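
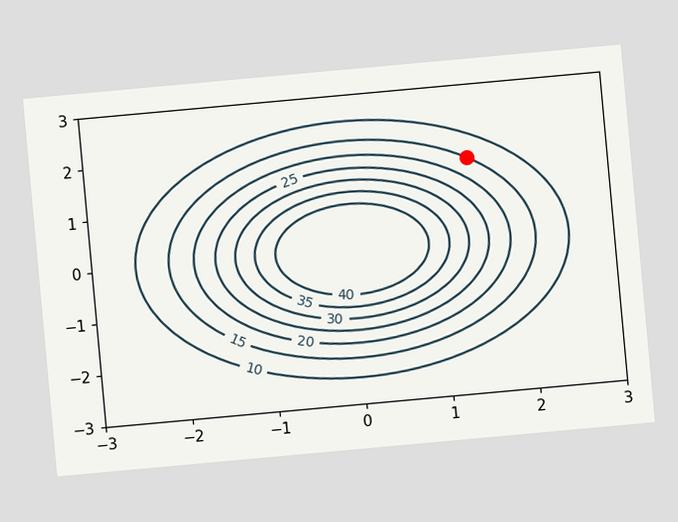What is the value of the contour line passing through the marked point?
15

The chart is tilted about 5° counter-clockwise. The marked point sits on the contour labelled 15.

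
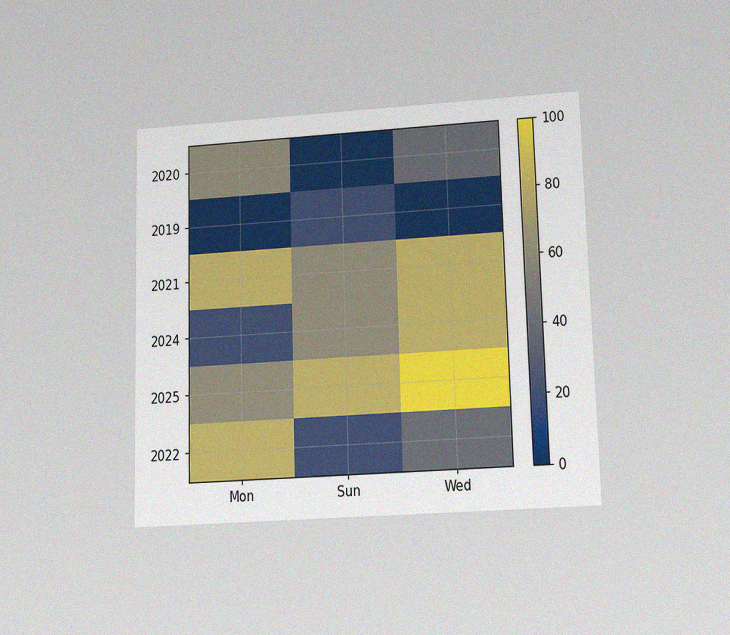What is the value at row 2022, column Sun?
The chart is viewed slightly from below, with some photo noise. Matching cell (2022, Sun) against the colorbar gives 20.

20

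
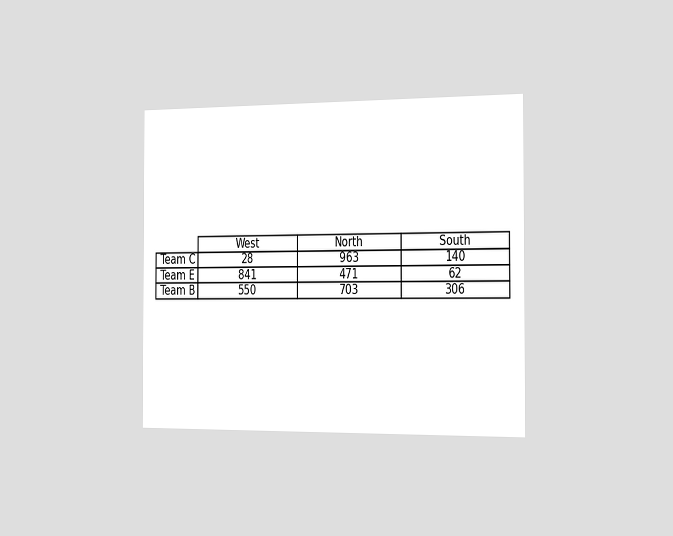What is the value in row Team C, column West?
28

The chart is viewed slightly from the right. The (Team C, West) cell reads 28.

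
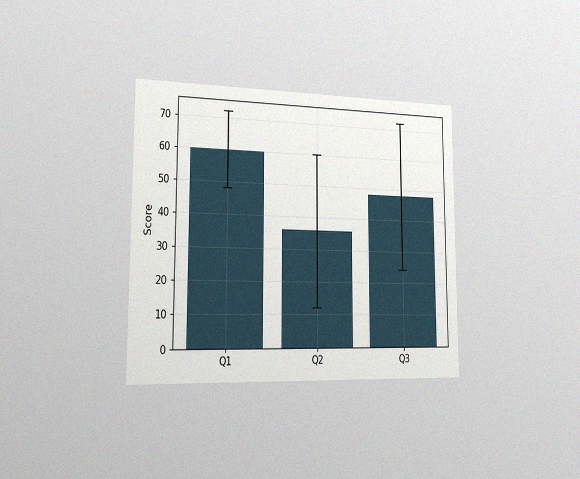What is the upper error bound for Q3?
The chart is viewed slightly from the left, with some photo noise. The Q3 bar's upper whisker reaches 72.

72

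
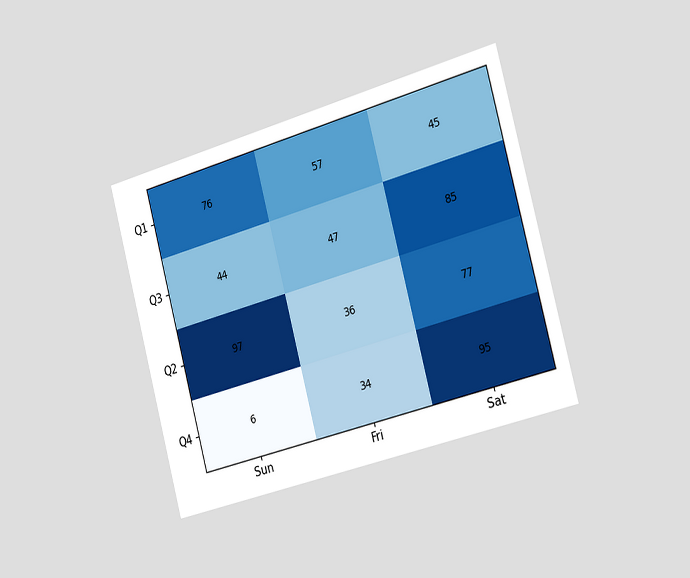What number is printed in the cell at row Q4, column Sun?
The chart is tilted about 15° counter-clockwise and viewed slightly from the right. The (Q4, Sun) cell reads 6.

6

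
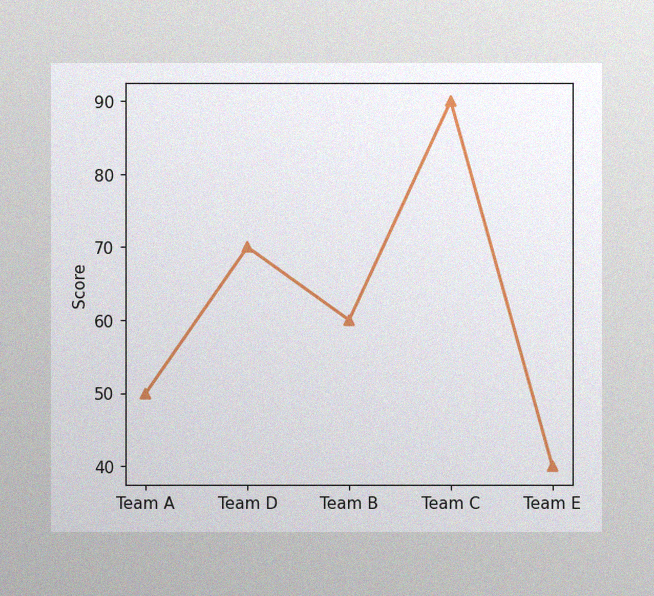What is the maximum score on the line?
The image has some photo noise and uneven lighting. The highest point is at Team C, and reading across to the y-axis gives 90.

90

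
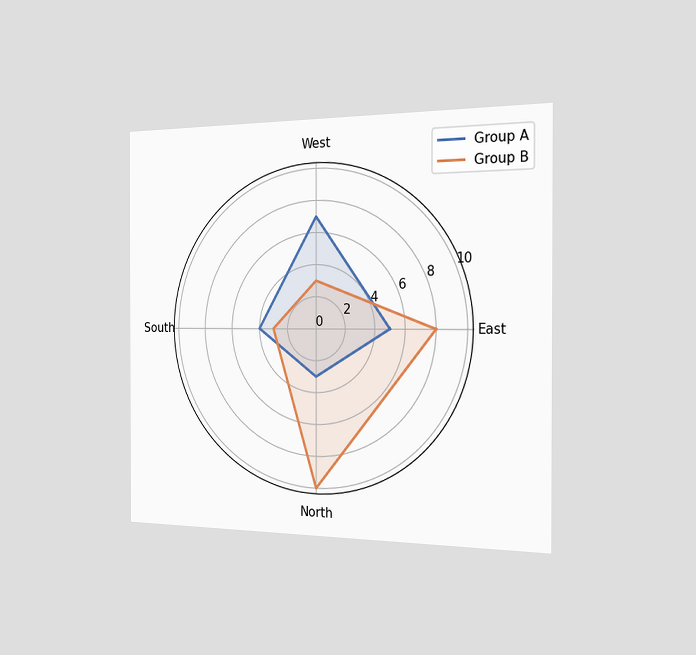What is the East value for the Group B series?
The chart is viewed slightly from the right. On the East axis, Group B reaches 8.

8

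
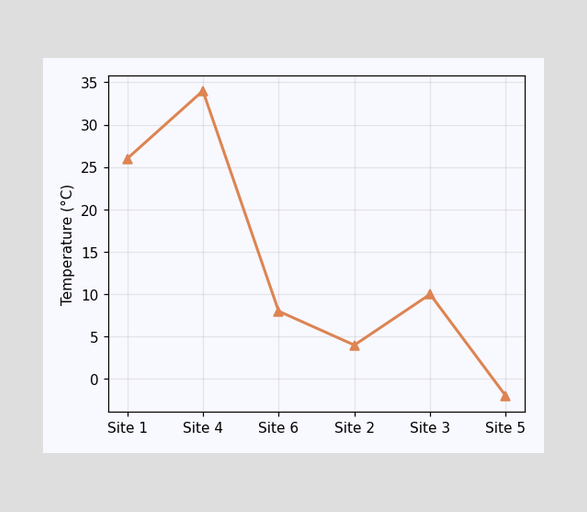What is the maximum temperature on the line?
34°C

The highest point is at Site 4, and reading across to the y-axis gives 34°C.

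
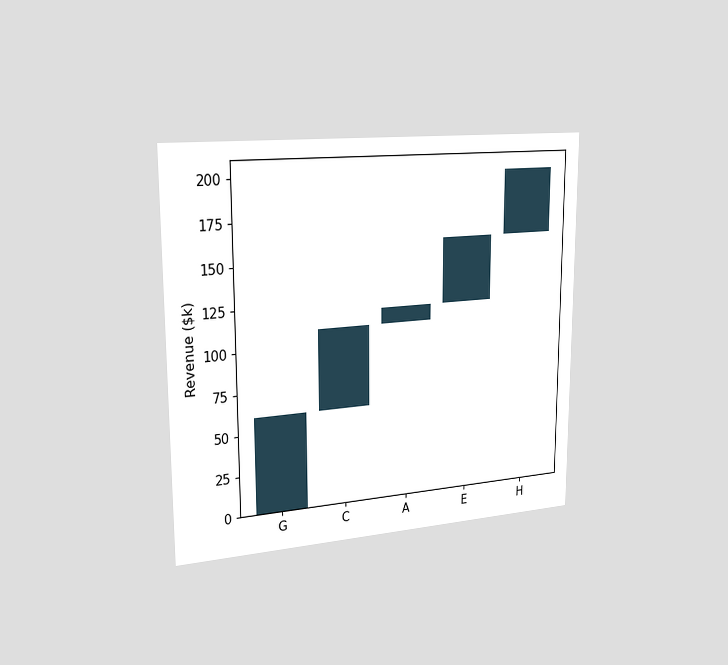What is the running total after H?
The chart is viewed slightly from the left. After H the running total reaches $200k.

$200k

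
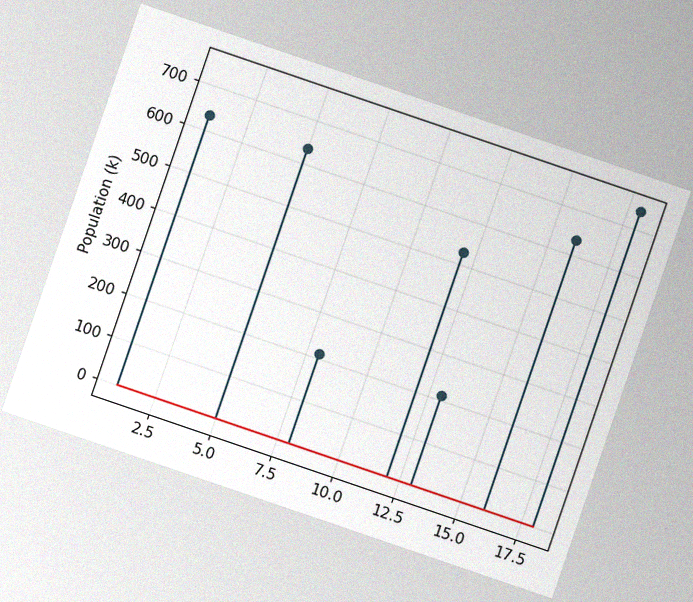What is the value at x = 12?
The chart is tilted about 19° clockwise, with some photo noise. The stem at x=12 reaches 530k.

530k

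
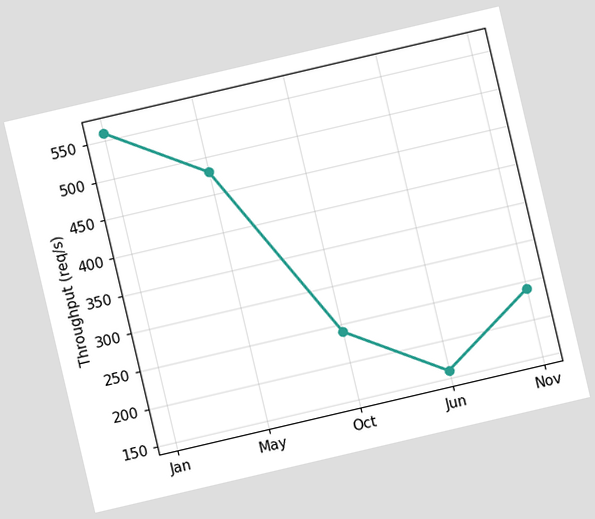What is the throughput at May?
480req/s

The chart is tilted about 13° counter-clockwise. At May, the line is at 480req/s.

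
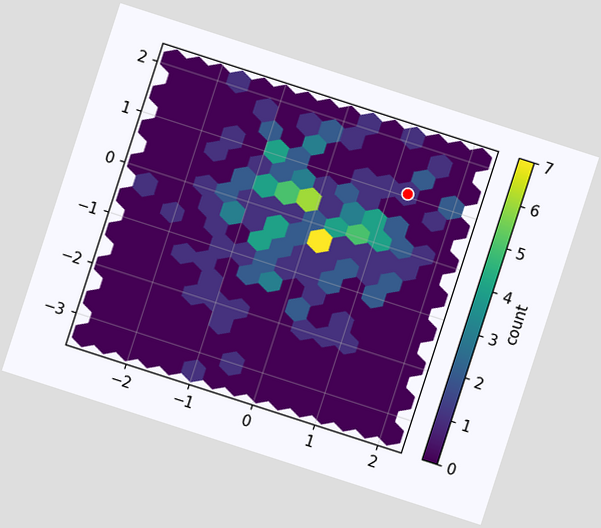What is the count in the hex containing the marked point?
1

The chart is tilted about 18° clockwise. The marked hex reads 1 on the colorbar.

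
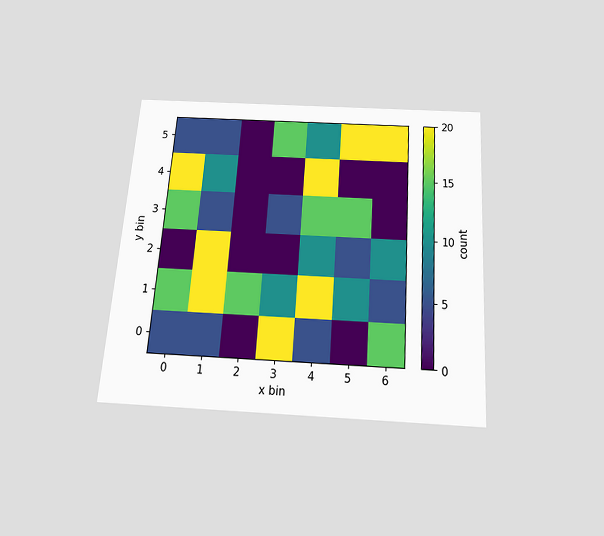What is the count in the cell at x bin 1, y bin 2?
The chart is tilted about 4° clockwise and viewed slightly from below. Matching the cell (1, 2) against the colorbar gives 20.

20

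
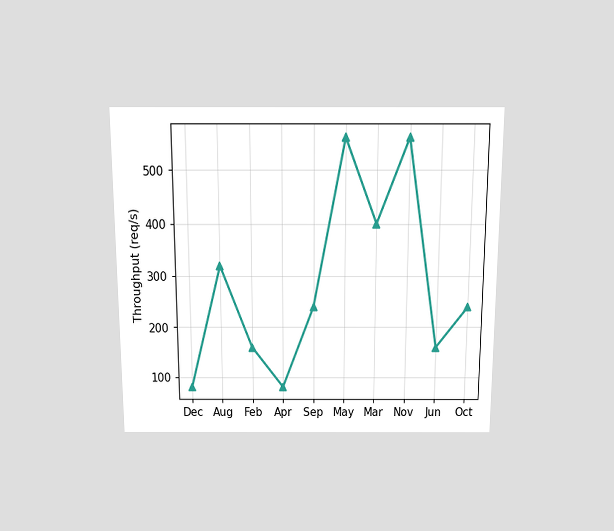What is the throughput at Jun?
The chart is viewed slightly from above. At Jun, the line is at 160req/s.

160req/s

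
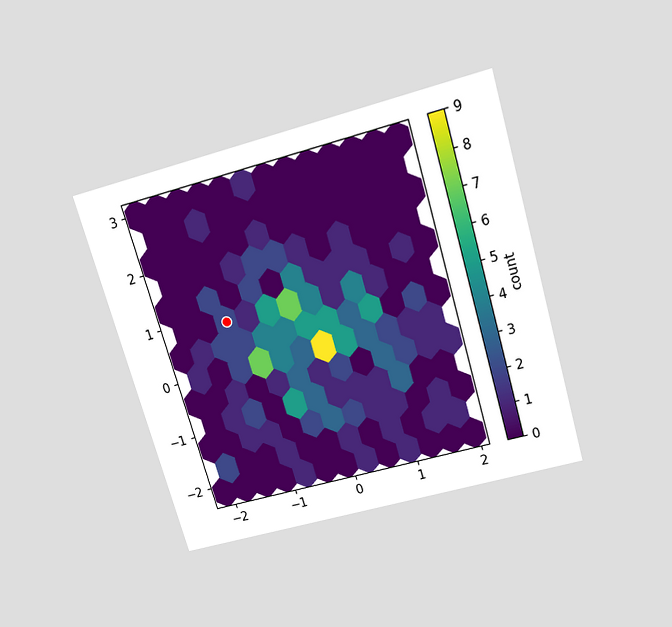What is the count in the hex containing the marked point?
The chart is tilted about 16° counter-clockwise and viewed slightly from above. The marked hex reads 2 on the colorbar.

2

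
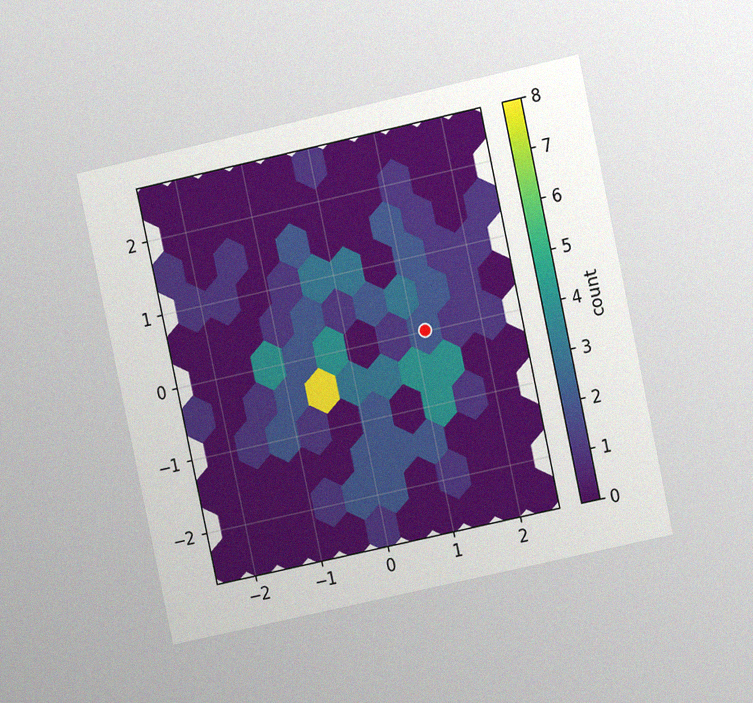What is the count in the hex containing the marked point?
The chart is tilted about 12° counter-clockwise and viewed at a slight angle, with some photo noise. The marked hex reads 2 on the colorbar.

2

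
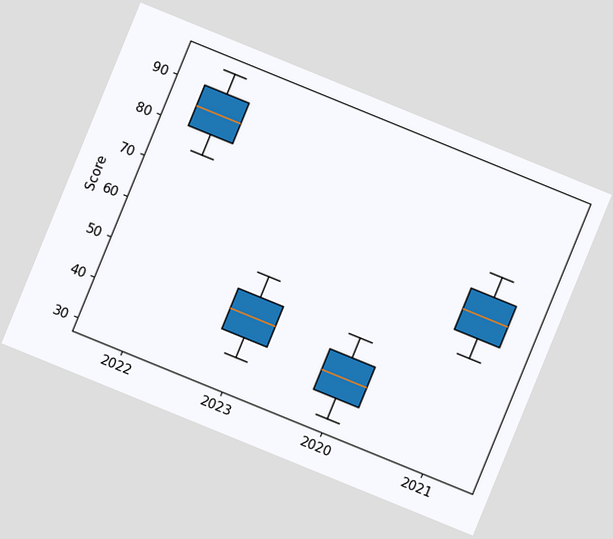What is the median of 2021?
The chart is tilted about 22° clockwise. The median line in the 2021 box sits at 65.

65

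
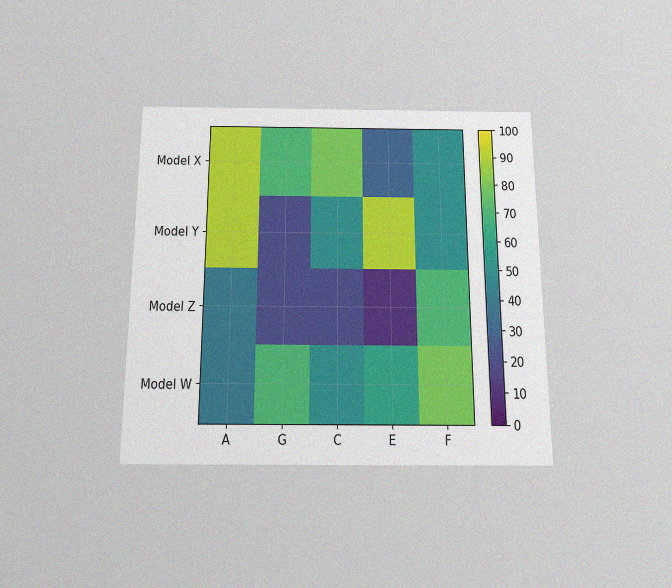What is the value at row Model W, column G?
The chart is viewed slightly from below, with some photo noise. Matching cell (Model W, G) against the colorbar gives 70.

70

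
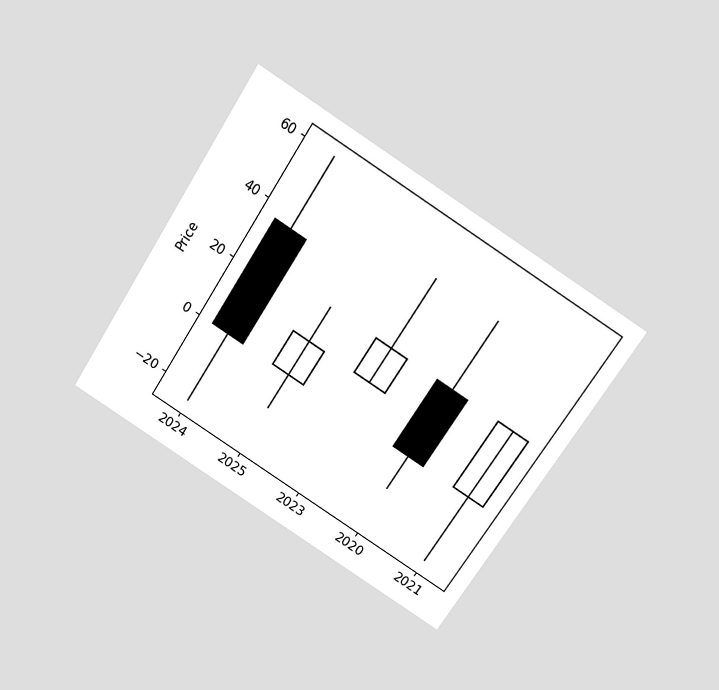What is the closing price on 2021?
The chart is tilted about 33° clockwise and viewed slightly from above. The 2021 candle closes at 24.

24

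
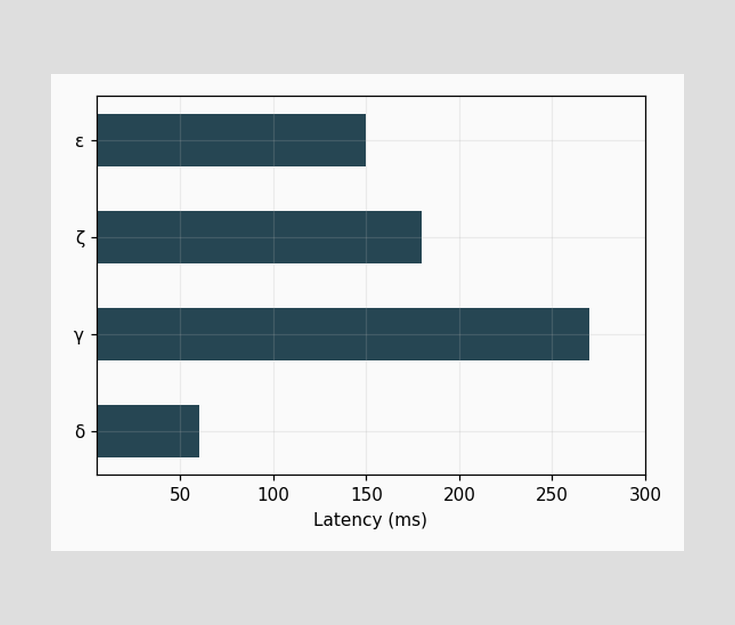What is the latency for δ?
60ms

Reading along the chart's x-axis, the δ bar reaches 60ms.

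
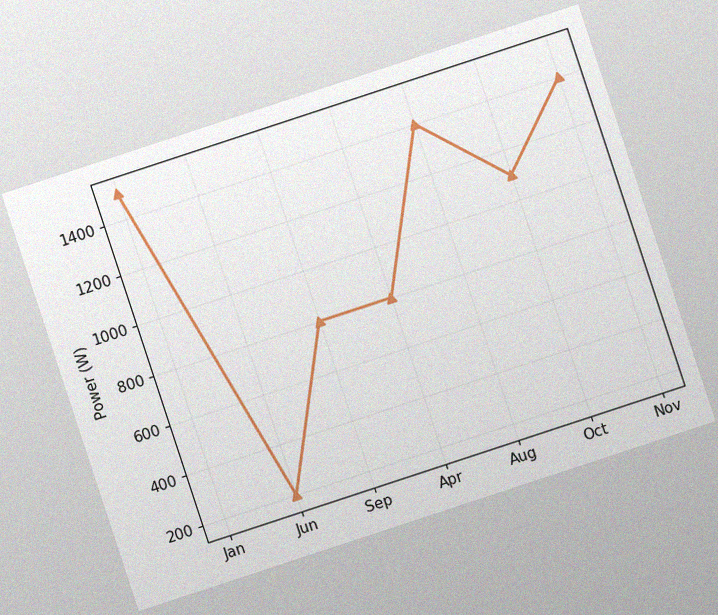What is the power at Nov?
1400W

The chart is tilted about 18° counter-clockwise, with some photo noise. At Nov, the line is at 1400W.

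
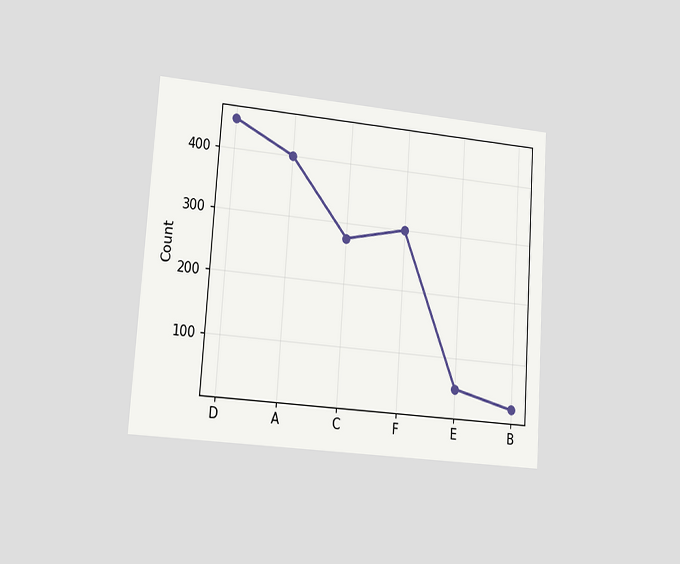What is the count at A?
400

The chart is tilted about 4° clockwise and viewed at a slight angle. At A, the line is at 400.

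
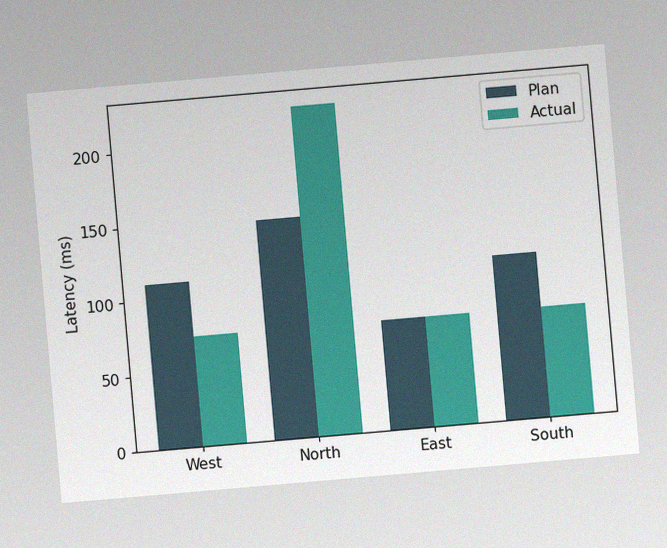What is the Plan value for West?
The chart is tilted about 5° counter-clockwise, with some photo noise. The Plan bar at West reaches 111ms on the y-axis.

111ms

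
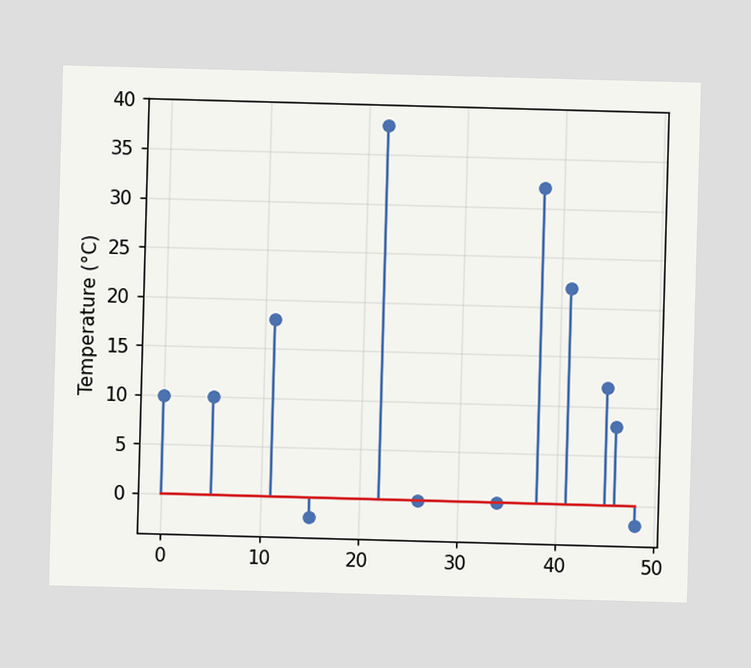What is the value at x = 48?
-2°C

The stem at x=48 reaches -2°C.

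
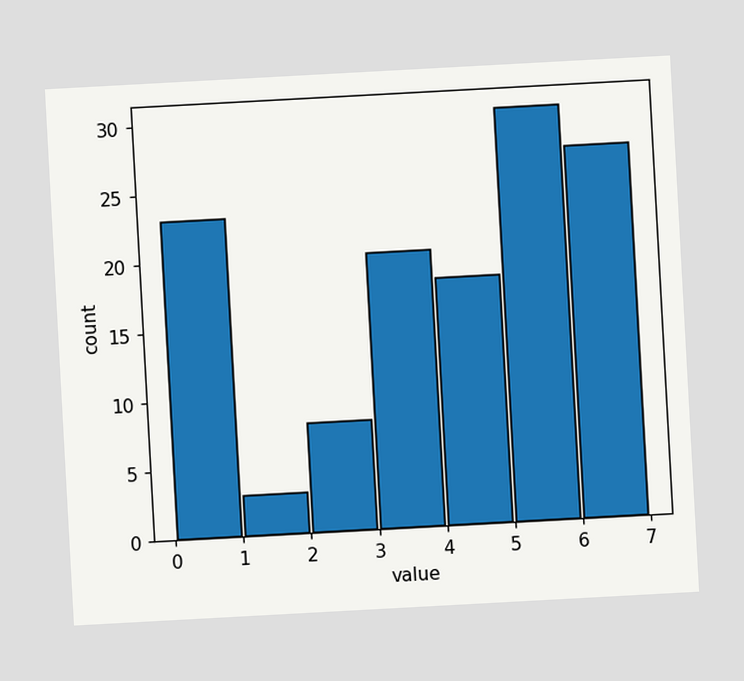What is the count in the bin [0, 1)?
The chart is tilted about 3° counter-clockwise. The [0, 1) bin has height 23.

23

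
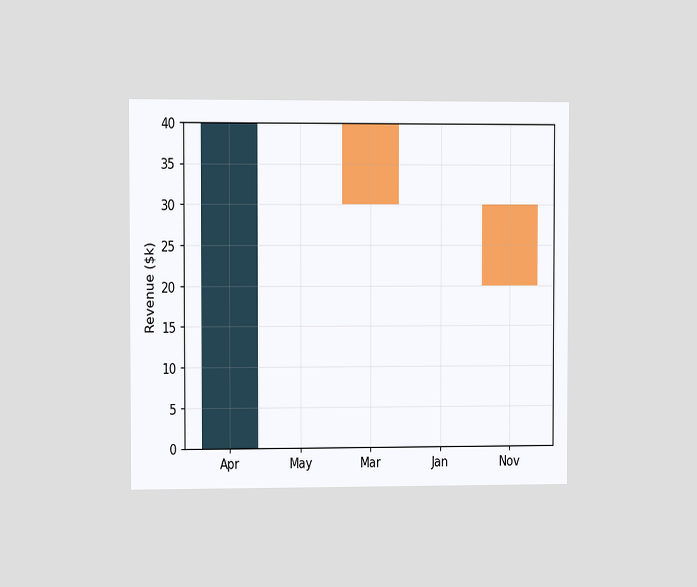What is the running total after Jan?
The chart is viewed slightly from the left. After Jan the running total reaches $30k.

$30k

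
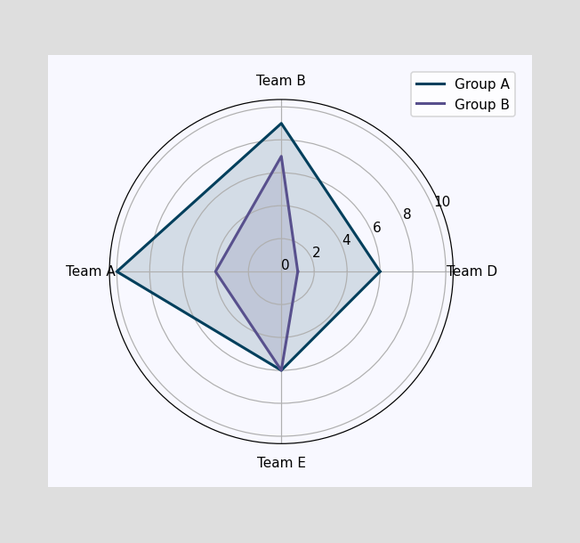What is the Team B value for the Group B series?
On the Team B axis, Group B reaches 7.

7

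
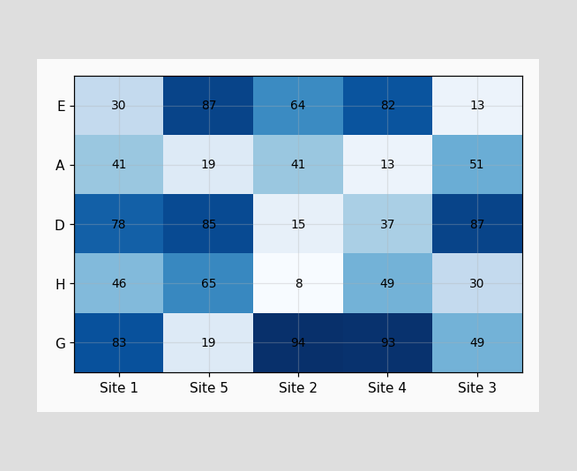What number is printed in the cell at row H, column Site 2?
8

The (H, Site 2) cell reads 8.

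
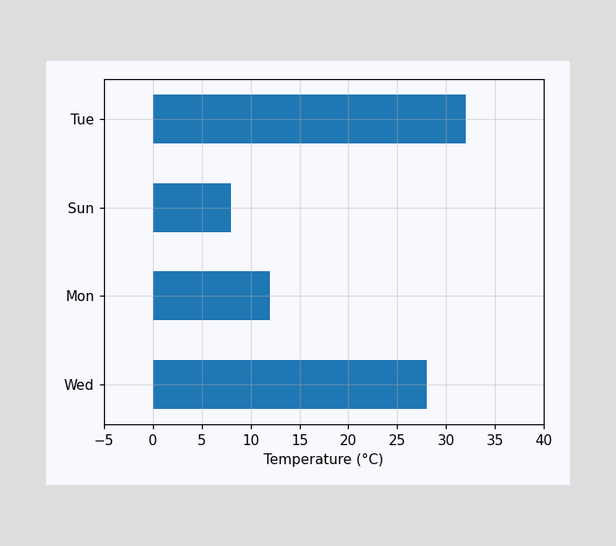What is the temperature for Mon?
Reading along the chart's x-axis, the Mon bar reaches 12°C.

12°C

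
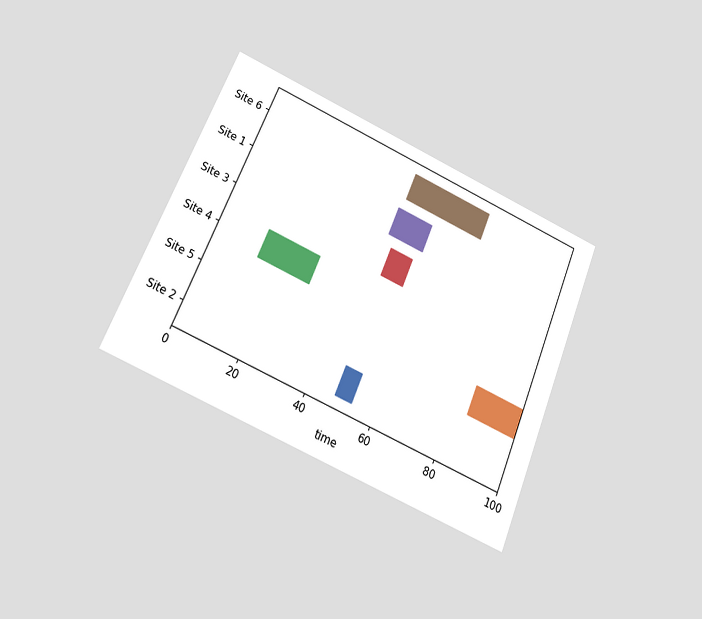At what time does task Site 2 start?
48

The chart is tilted about 23° clockwise and viewed at a slight angle. The Site 2 bar begins at t=48.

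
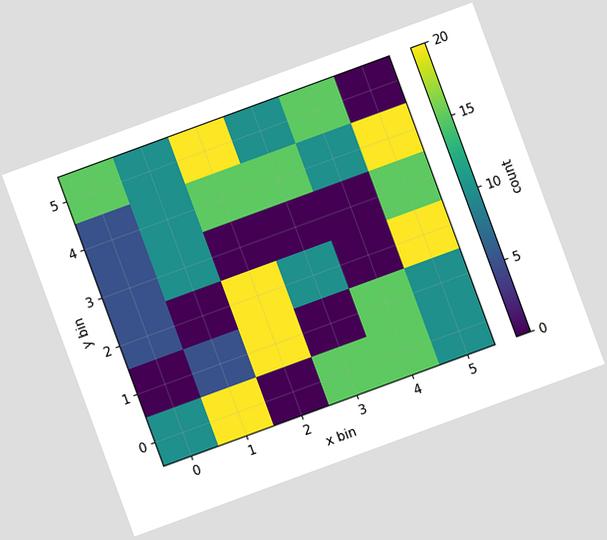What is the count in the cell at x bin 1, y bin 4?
10

The chart is tilted about 20° counter-clockwise. Matching the cell (1, 4) against the colorbar gives 10.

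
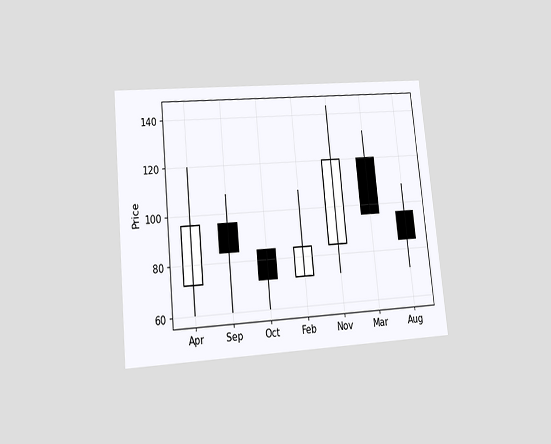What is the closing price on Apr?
The chart is tilted about 6° counter-clockwise and viewed at a slight angle. The Apr candle closes at 96.

96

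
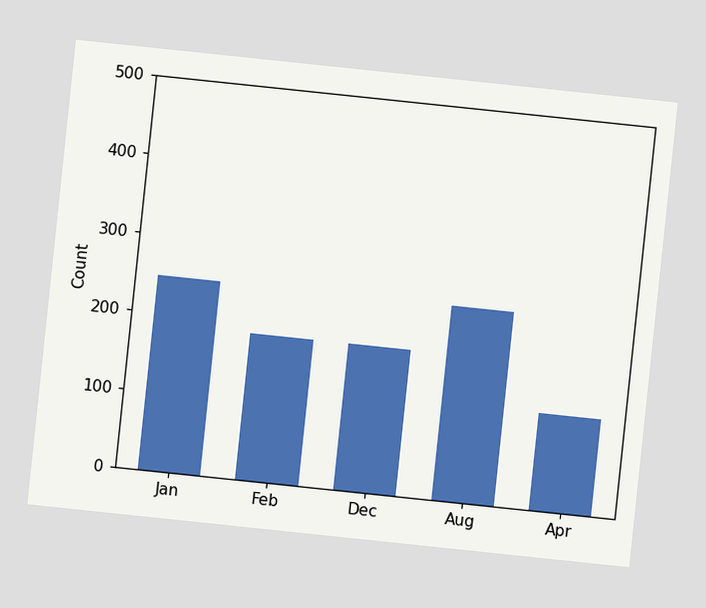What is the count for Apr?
124

The chart is tilted about 6° clockwise. Reading along the chart's y-axis, the Apr bar reaches 124.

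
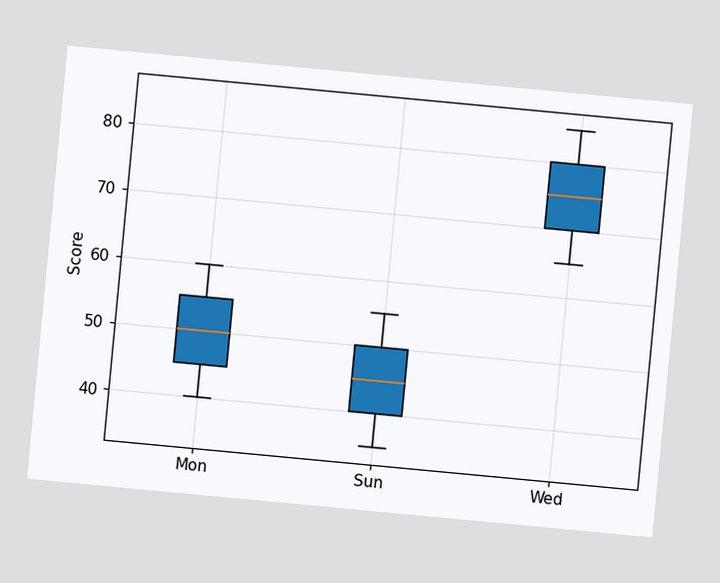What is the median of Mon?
The chart is tilted about 5° clockwise. The median line in the Mon box sits at 50.

50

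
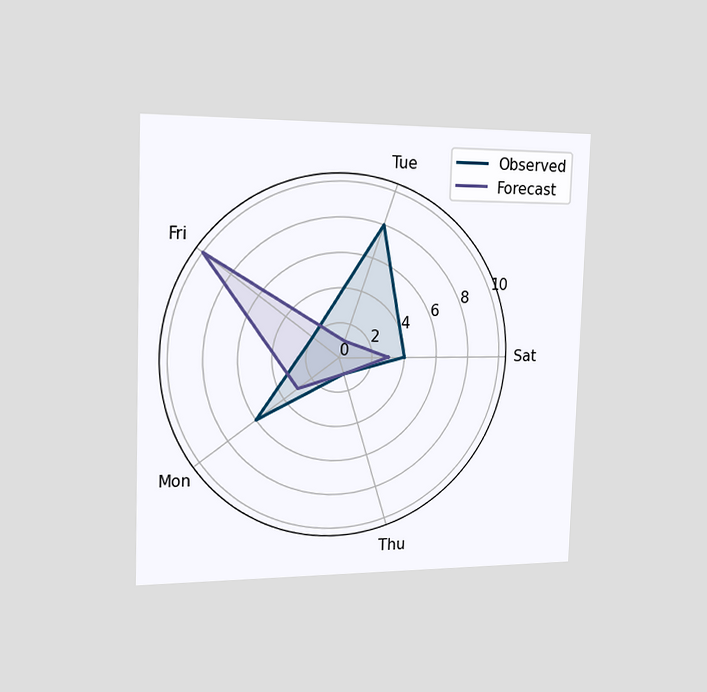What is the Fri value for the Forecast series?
10

The chart is viewed slightly from the left. On the Fri axis, Forecast reaches 10.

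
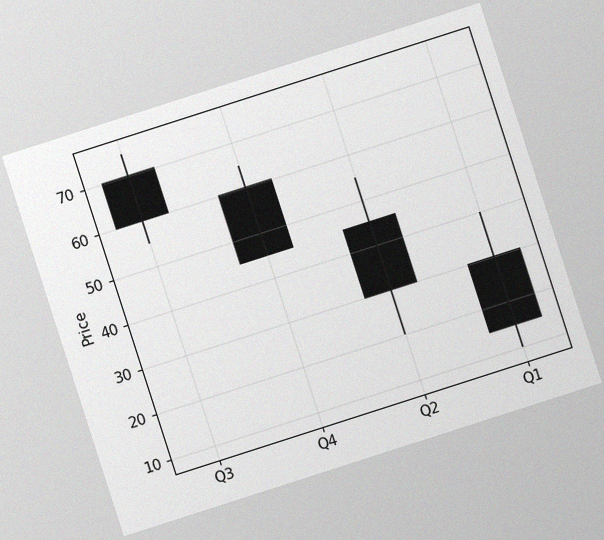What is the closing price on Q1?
15

The chart is tilted about 18° counter-clockwise, with some photo noise. The Q1 candle closes at 15.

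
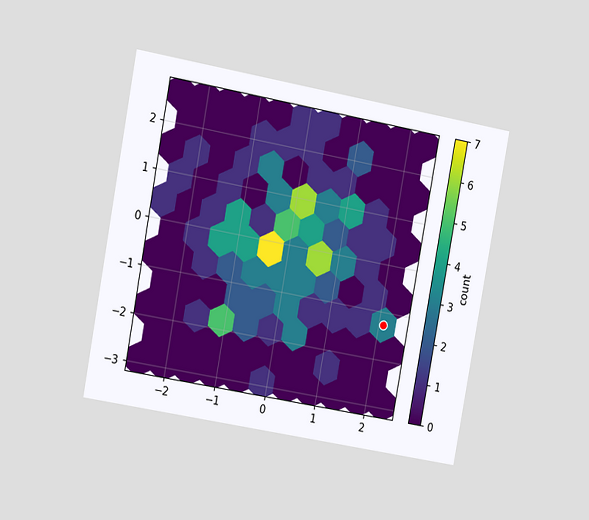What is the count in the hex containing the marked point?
3

The chart is tilted about 10° clockwise and viewed slightly from the left. The marked hex reads 3 on the colorbar.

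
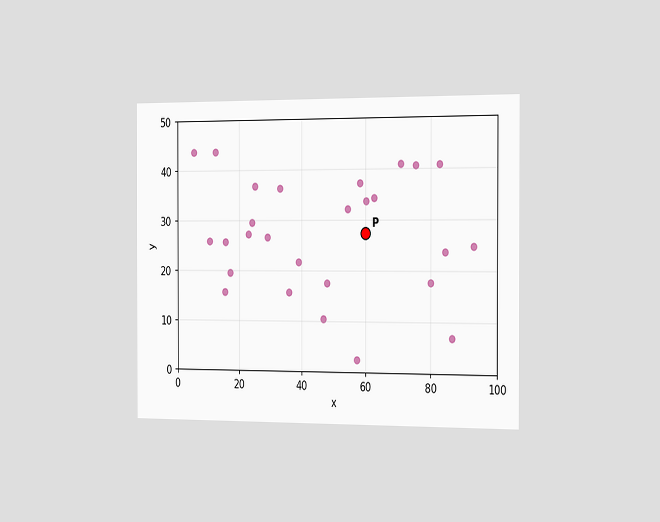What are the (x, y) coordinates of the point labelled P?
(60, 27.5)

The chart is viewed slightly from the right. Following the gridlines from P to each axis, P sits at (60, 27.5).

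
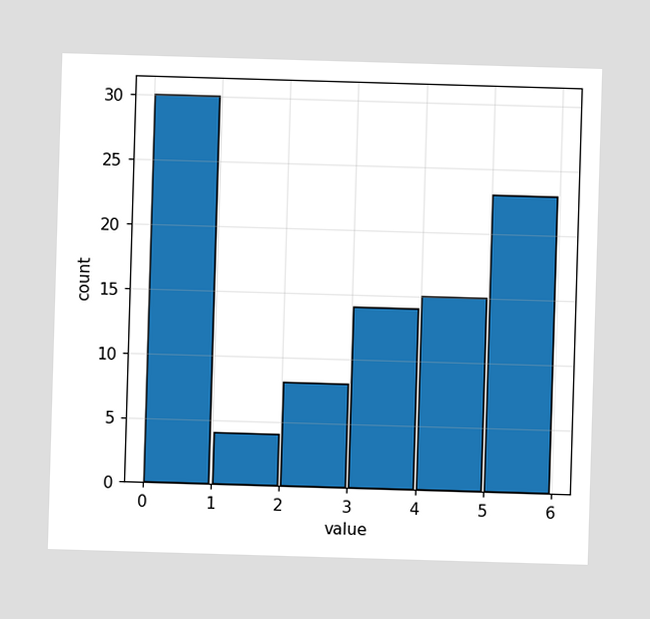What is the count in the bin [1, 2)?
4

The [1, 2) bin has height 4.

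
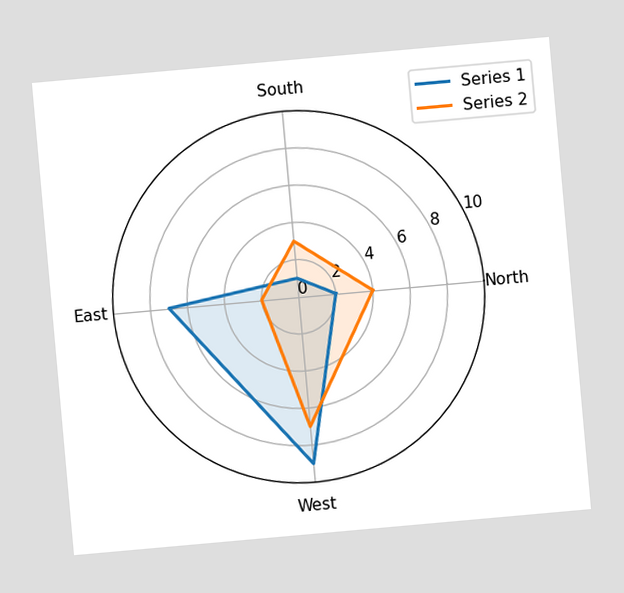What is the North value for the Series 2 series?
4

The chart is tilted about 5° counter-clockwise. On the North axis, Series 2 reaches 4.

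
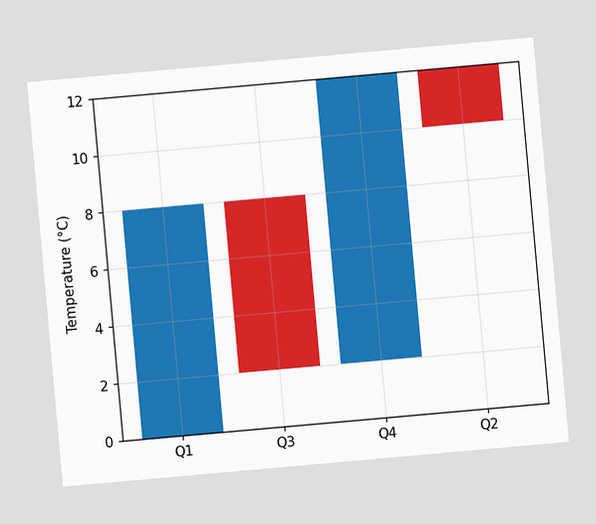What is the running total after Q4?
The chart is tilted about 5° counter-clockwise. After Q4 the running total reaches 12°C.

12°C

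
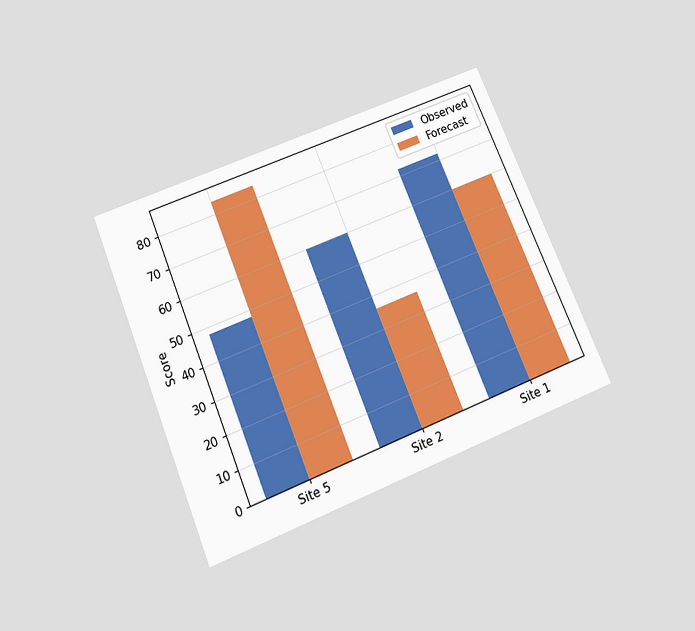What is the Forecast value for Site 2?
The chart is tilted about 22° counter-clockwise and viewed slightly from below. The Forecast bar at Site 2 reaches 36 on the y-axis.

36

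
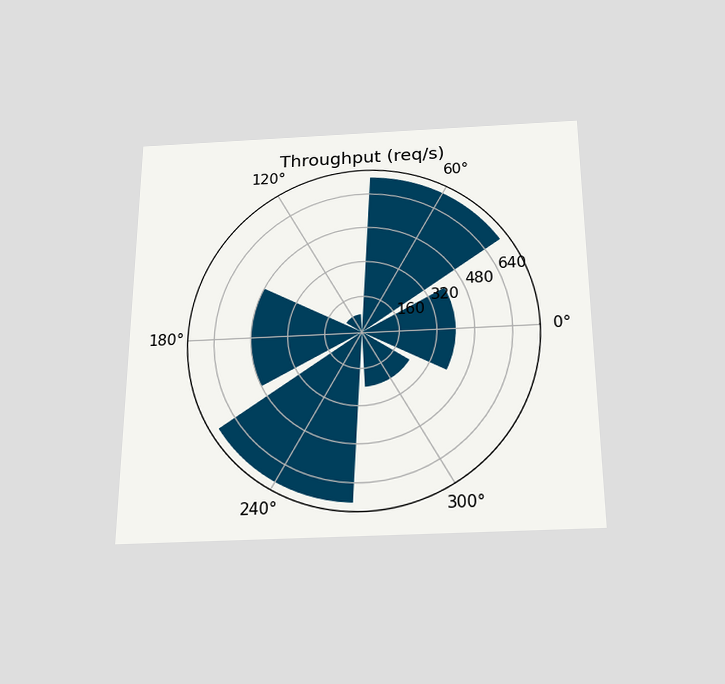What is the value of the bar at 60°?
The chart is viewed slightly from below. The bar at 60° reaches 720req/s on the radial axis.

720req/s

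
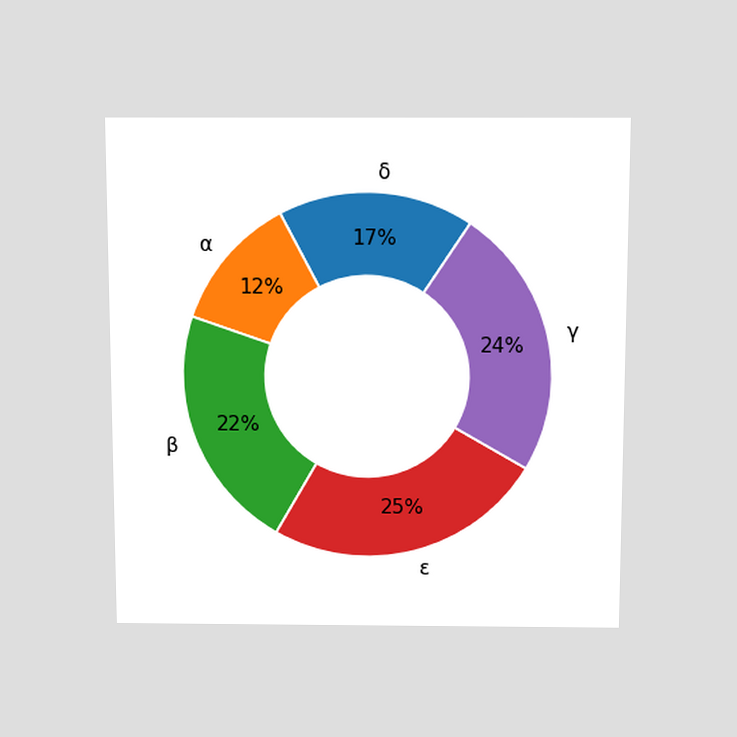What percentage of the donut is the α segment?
12%

The chart is viewed slightly from above. The α segment takes up 12% of the ring.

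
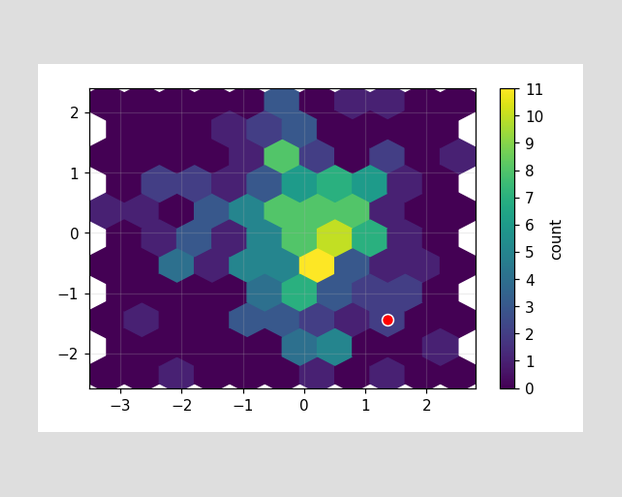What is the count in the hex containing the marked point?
2

The marked hex reads 2 on the colorbar.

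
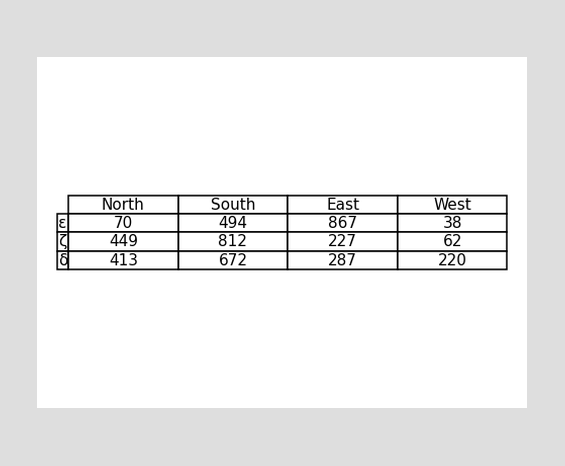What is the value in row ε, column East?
The (ε, East) cell reads 867.

867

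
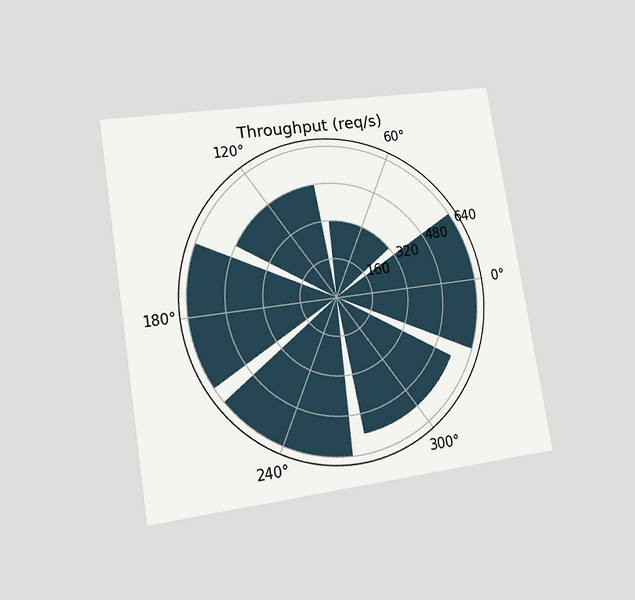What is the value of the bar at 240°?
640req/s

The chart is tilted about 9° counter-clockwise and viewed at a slight angle. The bar at 240° reaches 640req/s on the radial axis.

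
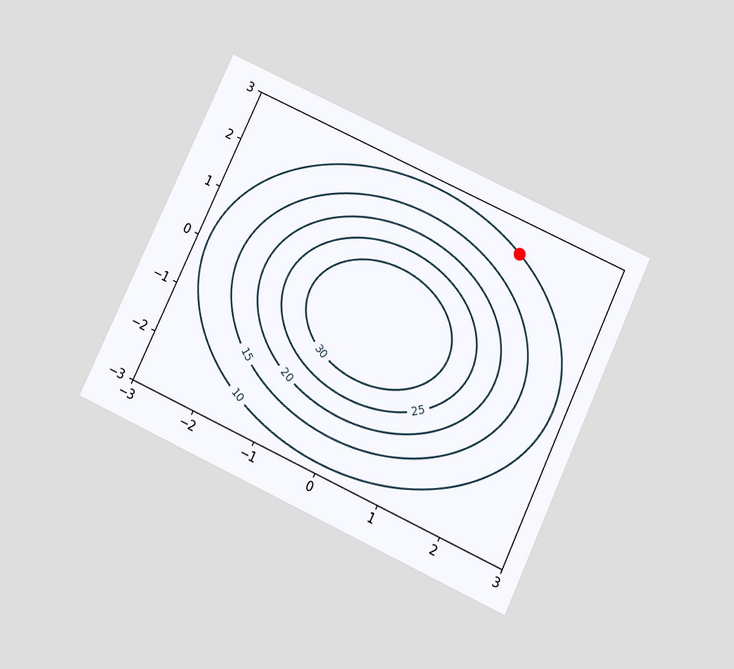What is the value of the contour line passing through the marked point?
10

The chart is tilted about 25° clockwise and viewed slightly from below. The marked point sits on the contour labelled 10.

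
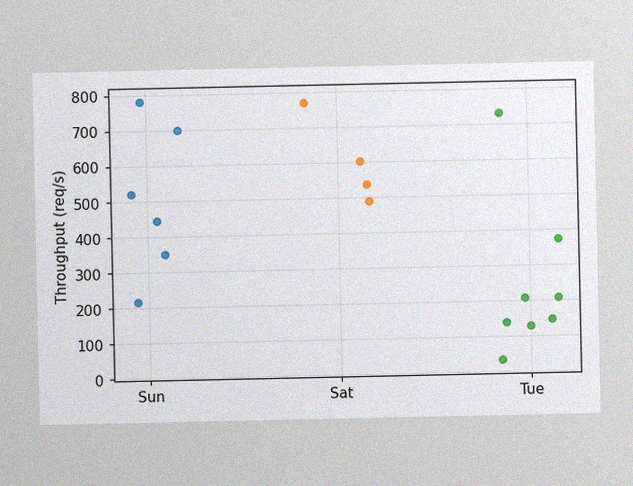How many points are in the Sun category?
The image has some photo noise and uneven lighting. Counting the markers in the Sun column gives 6.

6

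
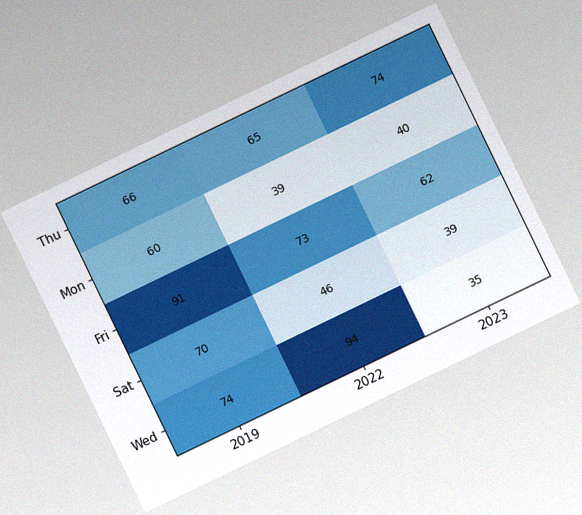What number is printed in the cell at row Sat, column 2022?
The chart is tilted about 26° counter-clockwise, with some photo noise. The (Sat, 2022) cell reads 46.

46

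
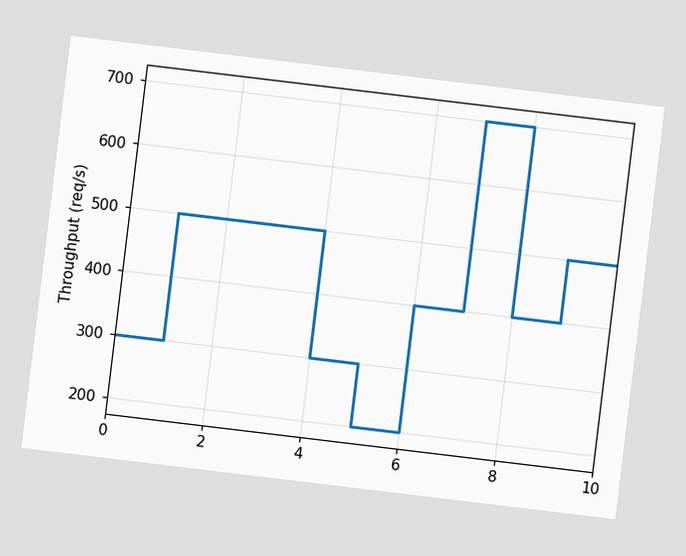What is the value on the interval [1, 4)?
500req/s

The chart is tilted about 7° clockwise. On [1, 4) the step sits at 500req/s.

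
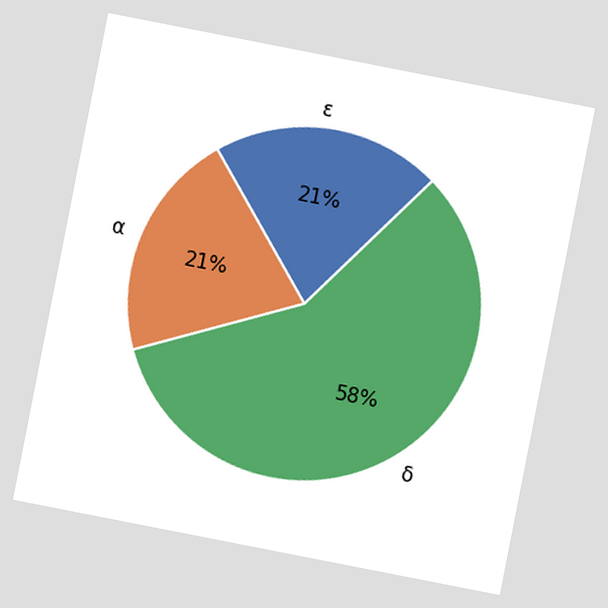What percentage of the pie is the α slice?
The chart is tilted about 11° clockwise. The α slice takes up 21% of the pie.

21%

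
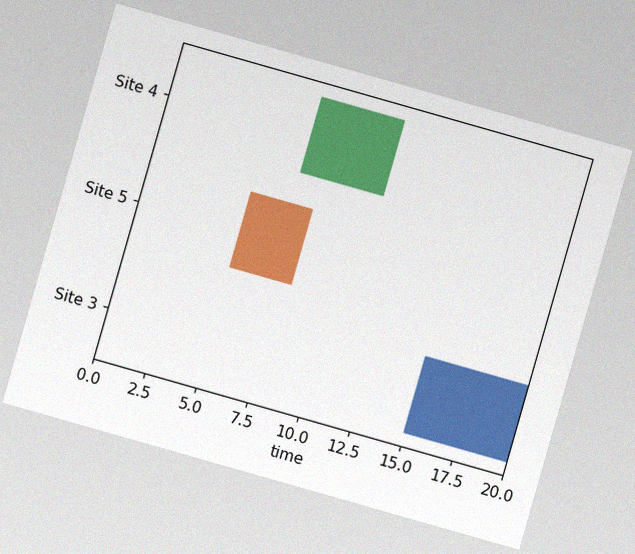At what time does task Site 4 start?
The chart is tilted about 16° clockwise, with some photo noise. The Site 4 bar begins at t=7.

7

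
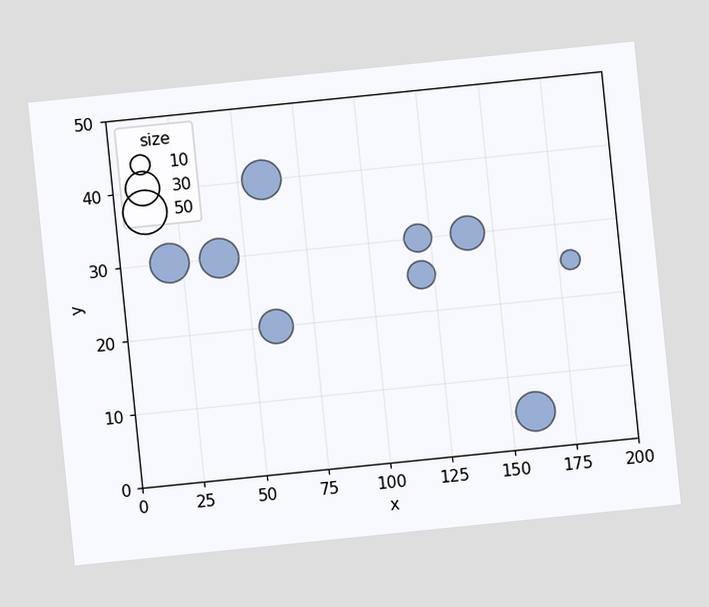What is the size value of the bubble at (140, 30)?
The chart is tilted about 6° counter-clockwise. Matching the bubble at (140, 30) against the size legend gives 30.

30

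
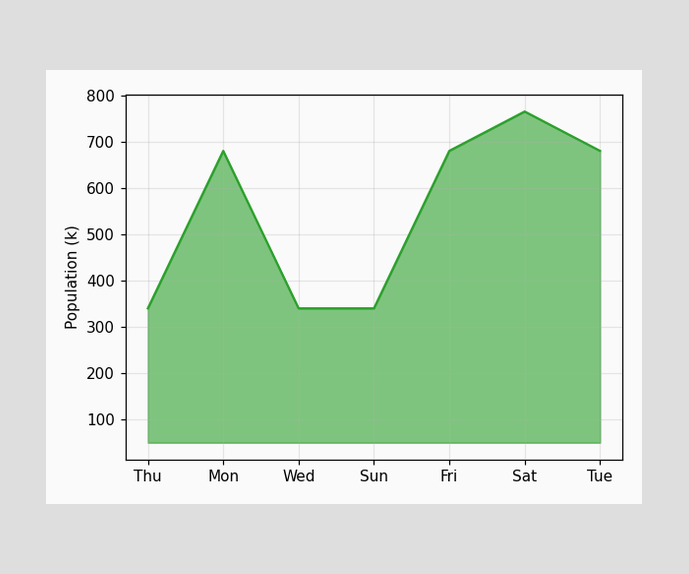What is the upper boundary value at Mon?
680k

At Mon the upper boundary is at 680k.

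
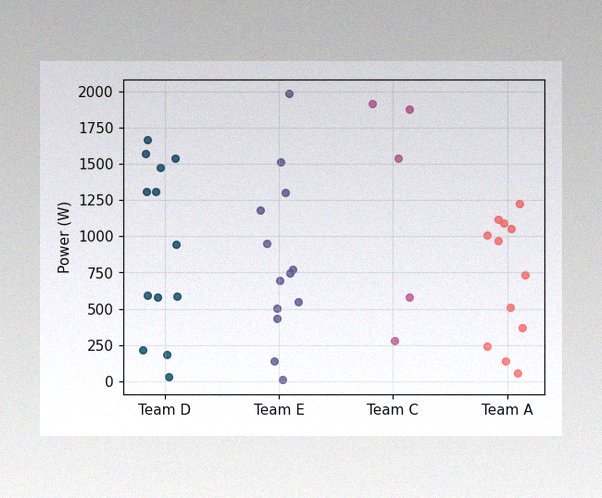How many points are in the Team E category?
13

The image has some photo noise and uneven lighting. Counting the markers in the Team E column gives 13.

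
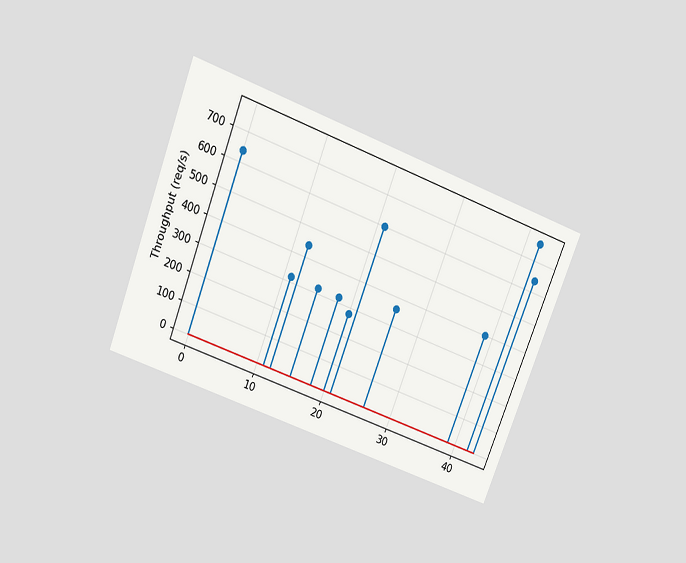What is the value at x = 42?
760req/s

The chart is tilted about 21° clockwise and viewed slightly from above. The stem at x=42 reaches 760req/s.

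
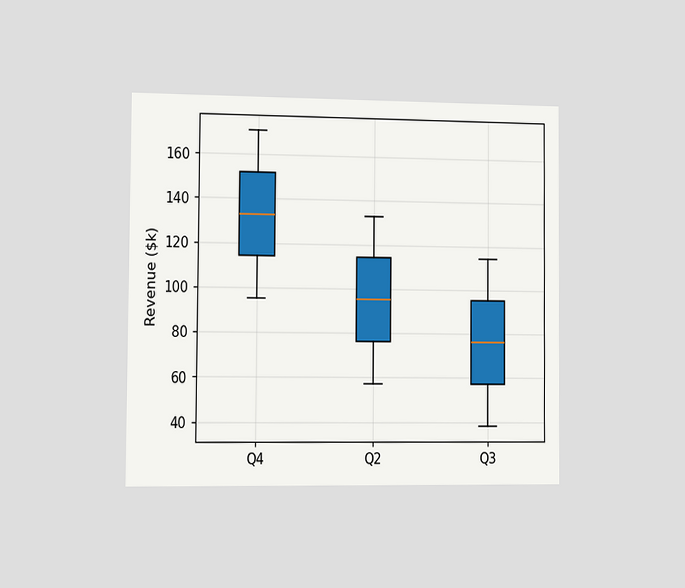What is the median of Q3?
$76k

The chart is viewed slightly from the left. The median line in the Q3 box sits at $76k.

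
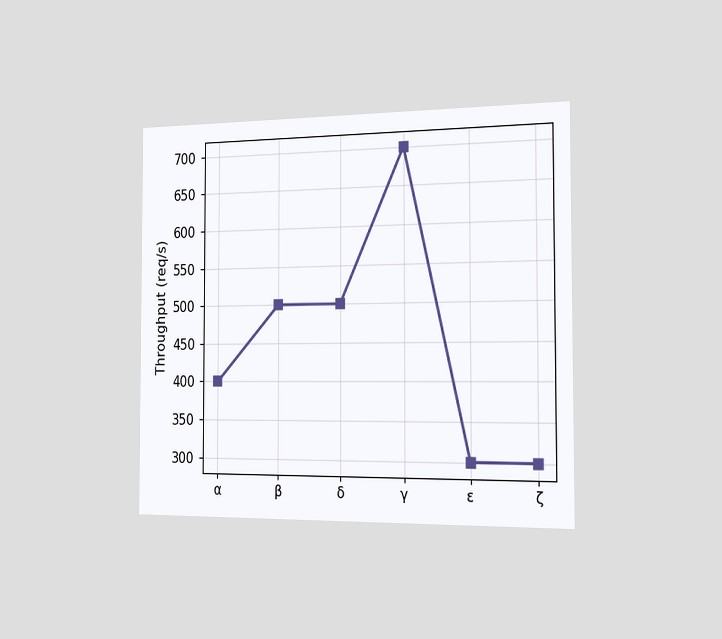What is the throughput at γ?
The chart is viewed slightly from the right. At γ, the line is at 700req/s.

700req/s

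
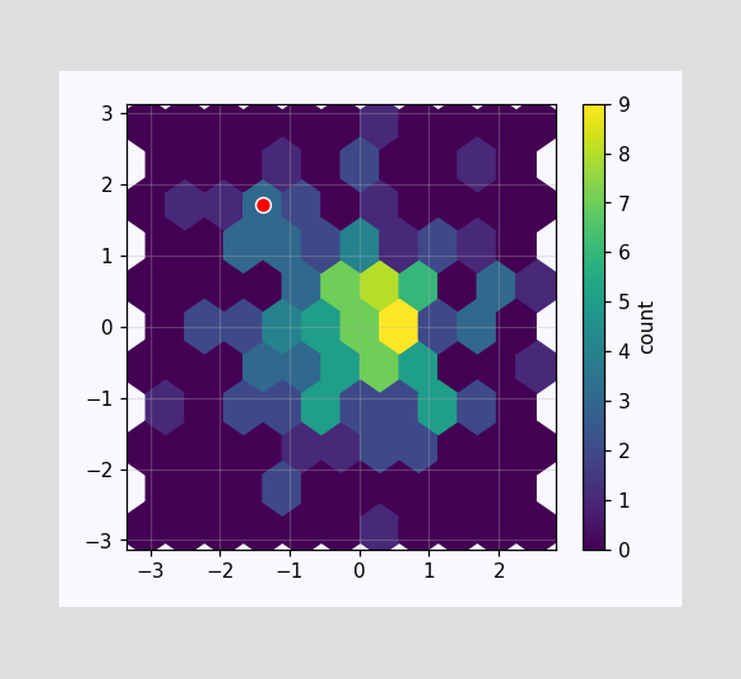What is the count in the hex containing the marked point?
The marked hex reads 3 on the colorbar.

3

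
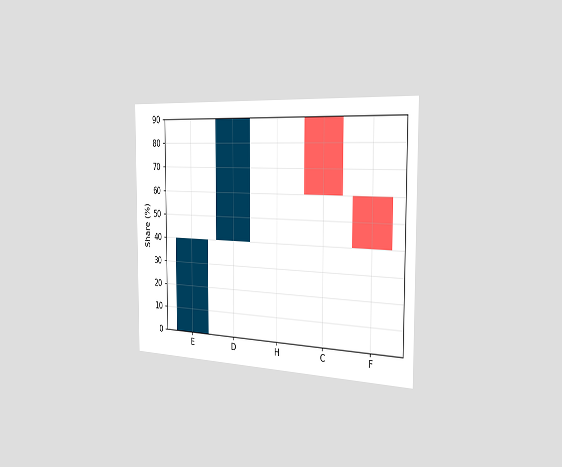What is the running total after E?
The chart is viewed slightly from the right. After E the running total reaches 40%.

40%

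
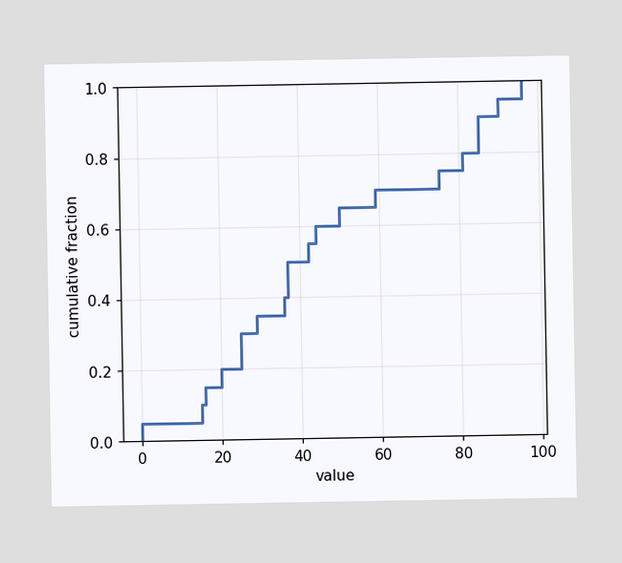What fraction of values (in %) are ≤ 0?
5%

At x=0 the ECDF step is at 5%.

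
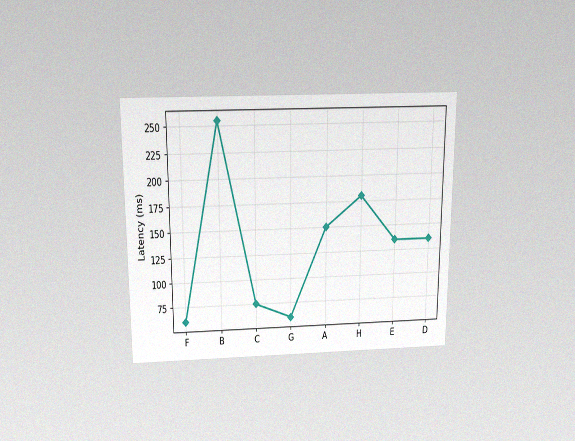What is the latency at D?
135ms

The chart is viewed slightly from above, with some photo noise. At D, the line is at 135ms.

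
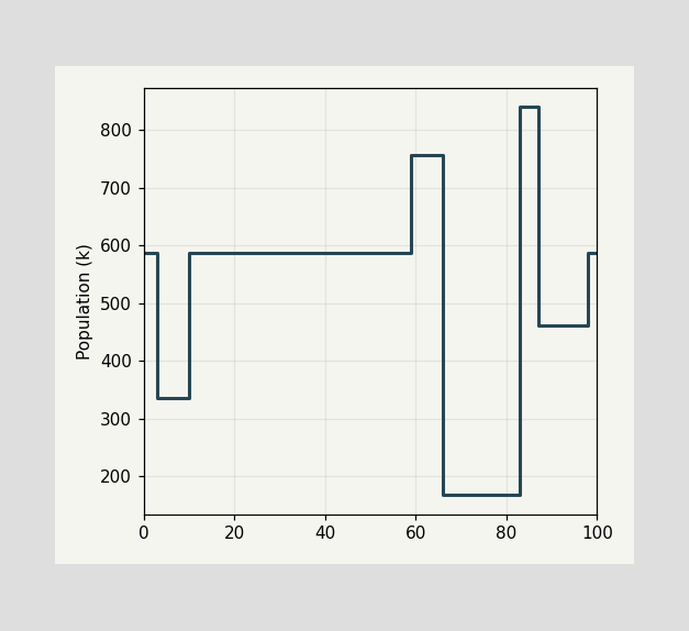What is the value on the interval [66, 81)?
168k

On [66, 81) the step sits at 168k.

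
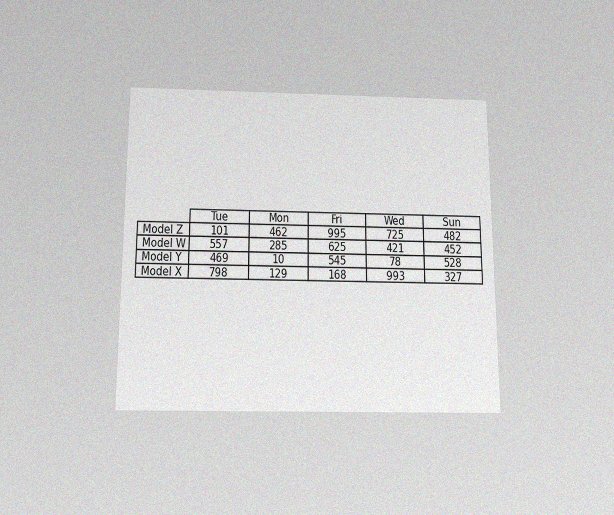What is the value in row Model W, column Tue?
The chart is viewed slightly from below, with some photo noise. The (Model W, Tue) cell reads 557.

557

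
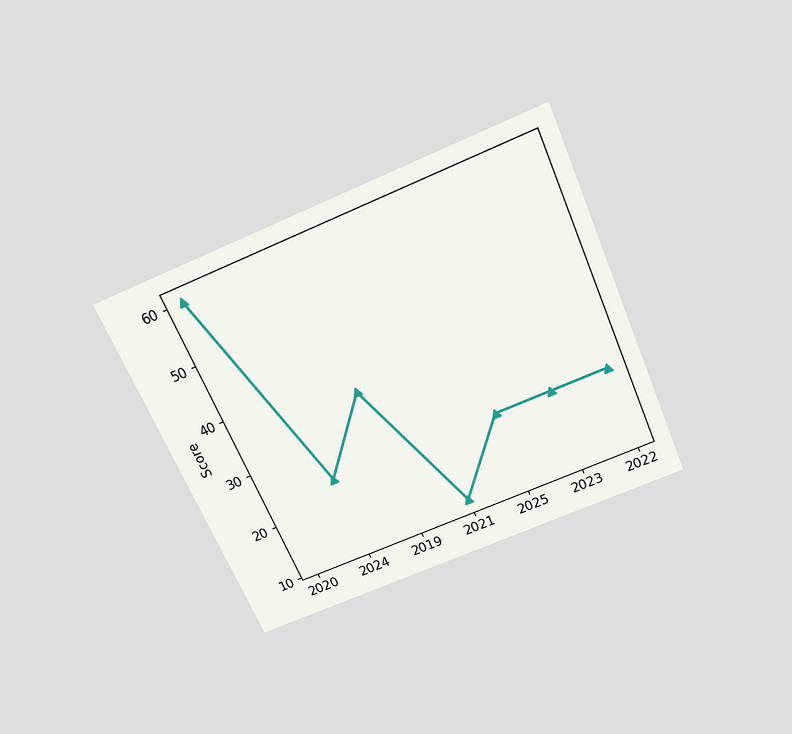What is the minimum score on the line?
12

The chart is tilted about 23° counter-clockwise and viewed slightly from above. The lowest point is at 2021, and reading across to the y-axis gives 12.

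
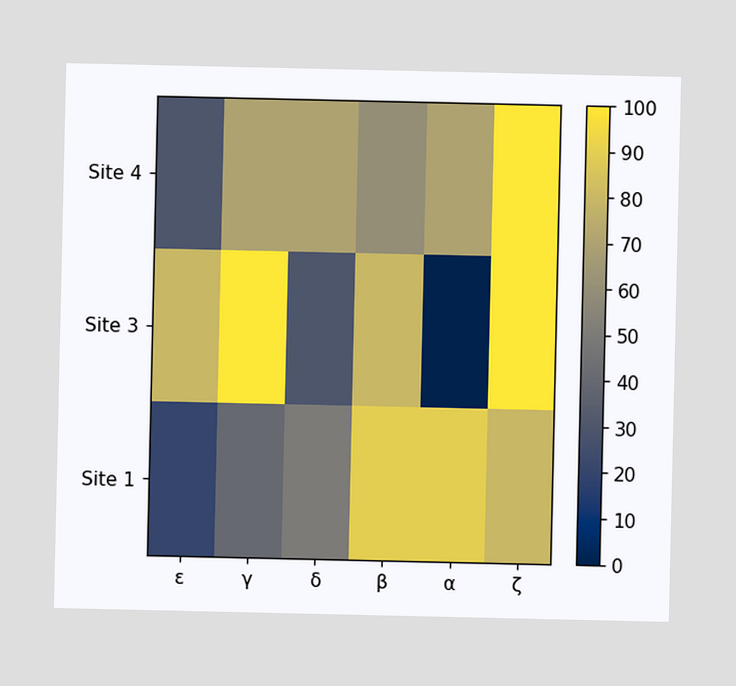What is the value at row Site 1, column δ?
Matching cell (Site 1, δ) against the colorbar gives 50.

50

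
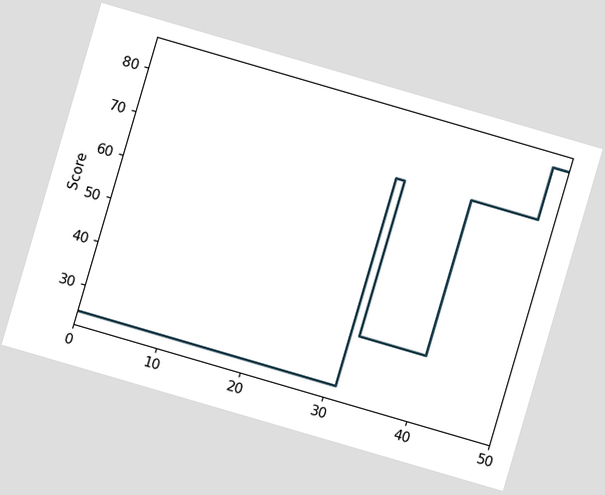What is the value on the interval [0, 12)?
24

The chart is tilted about 16° clockwise. On [0, 12) the step sits at 24.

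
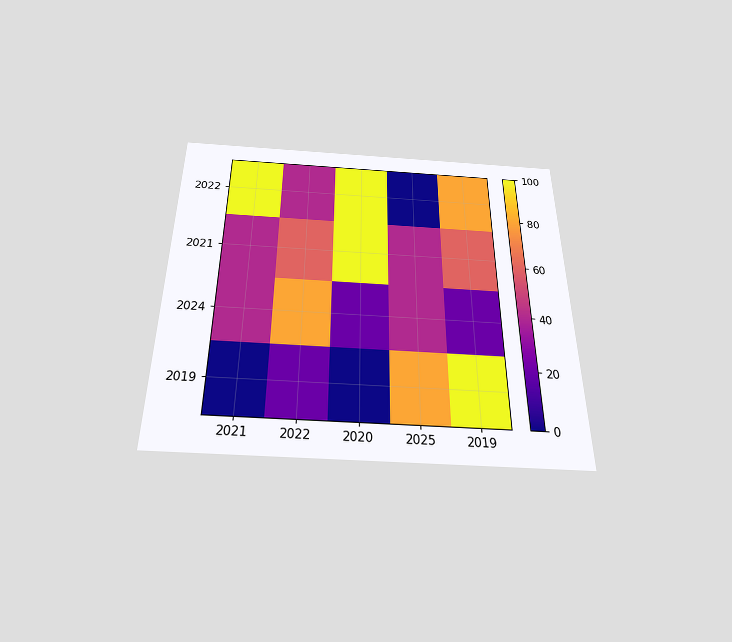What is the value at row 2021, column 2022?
The chart is viewed slightly from below. Matching cell (2021, 2022) against the colorbar gives 60.

60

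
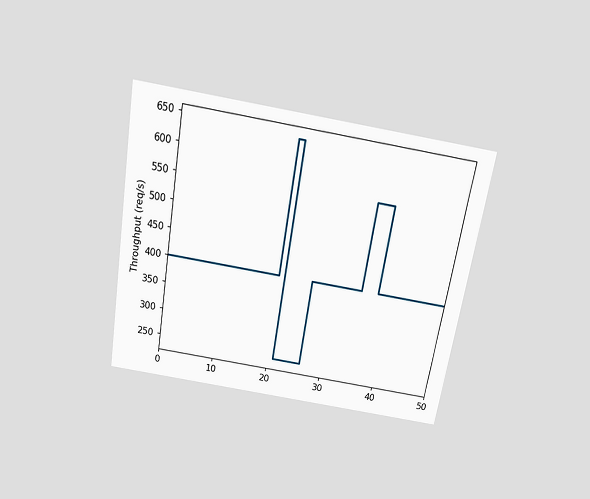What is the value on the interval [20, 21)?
The chart is tilted about 9° clockwise and viewed slightly from above. On [20, 21) the step sits at 640req/s.

640req/s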